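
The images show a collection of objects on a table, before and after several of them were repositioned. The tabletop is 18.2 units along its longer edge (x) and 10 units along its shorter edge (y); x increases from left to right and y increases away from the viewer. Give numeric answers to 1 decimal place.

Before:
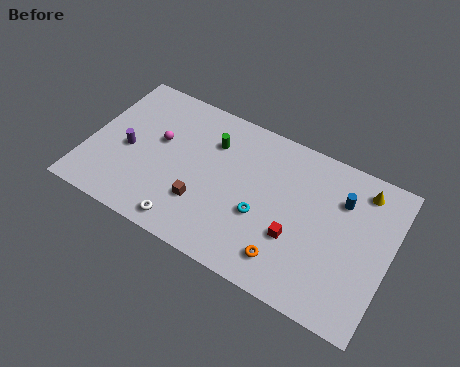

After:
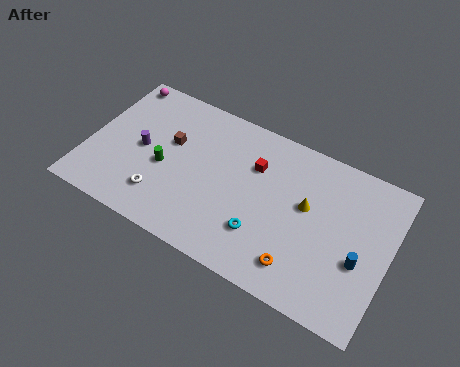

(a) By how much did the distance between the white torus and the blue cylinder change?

+1.4

They were about 10.5 units apart before and 11.9 after — 1.4 units further apart.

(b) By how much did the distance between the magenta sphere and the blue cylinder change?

+5.2

Before: roughly 11.1 units apart; after: 16.3. That's 5.2 units further apart.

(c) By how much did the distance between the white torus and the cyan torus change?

+1.1

They were about 5.0 units apart before and 6.1 after — 1.1 units further apart.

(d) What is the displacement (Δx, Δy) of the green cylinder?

(-2.5, -3.0)

From the two frames, the green cylinder sits at roughly (7.2, 7.3) before and (4.7, 4.3) after.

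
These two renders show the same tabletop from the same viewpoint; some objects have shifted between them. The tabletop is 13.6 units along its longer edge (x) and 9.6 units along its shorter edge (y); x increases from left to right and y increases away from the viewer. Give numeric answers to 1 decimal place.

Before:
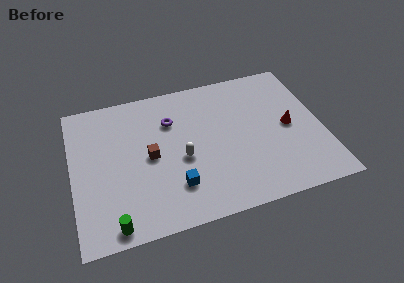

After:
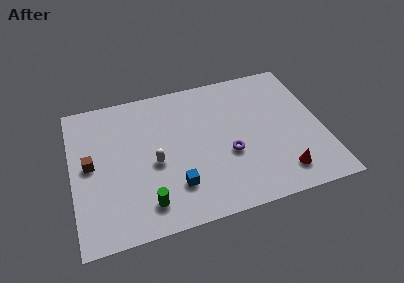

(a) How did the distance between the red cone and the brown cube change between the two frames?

+3.0

They were about 7.6 units apart before and 10.6 after — 3.0 units further apart.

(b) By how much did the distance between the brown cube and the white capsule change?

+1.7

They were about 1.8 units apart before and 3.5 after — 1.7 units further apart.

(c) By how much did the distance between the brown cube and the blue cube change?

+2.5

The distance was about 2.6 in the first image and 5.1 in the second, so they moved 2.5 units further apart.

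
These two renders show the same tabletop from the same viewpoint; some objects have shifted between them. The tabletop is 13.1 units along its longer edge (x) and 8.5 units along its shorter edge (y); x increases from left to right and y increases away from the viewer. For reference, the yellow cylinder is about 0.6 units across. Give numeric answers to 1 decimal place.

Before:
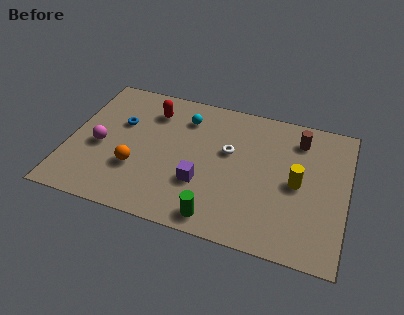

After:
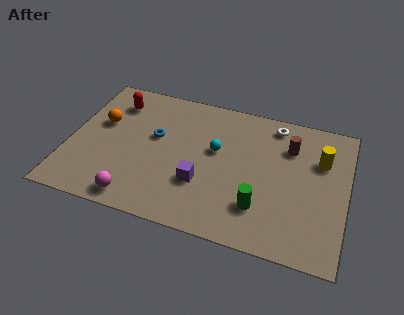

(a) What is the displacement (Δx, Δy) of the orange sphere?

(-1.9, 2.4)

From the two frames, the orange sphere sits at roughly (3.3, 2.8) before and (1.4, 5.2) after.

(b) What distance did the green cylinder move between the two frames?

2.2

From (7.3, 1.0) to (9.2, 2.2), the green cylinder covered √(1.9² + 1.2²) ≈ 2.2 units.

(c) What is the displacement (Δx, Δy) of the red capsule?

(-1.8, 0.1)

From the two frames, the red capsule sits at roughly (3.7, 6.6) before and (1.9, 6.7) after.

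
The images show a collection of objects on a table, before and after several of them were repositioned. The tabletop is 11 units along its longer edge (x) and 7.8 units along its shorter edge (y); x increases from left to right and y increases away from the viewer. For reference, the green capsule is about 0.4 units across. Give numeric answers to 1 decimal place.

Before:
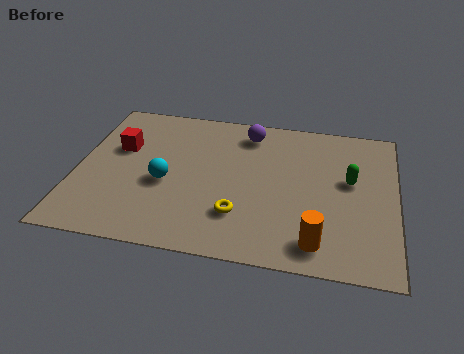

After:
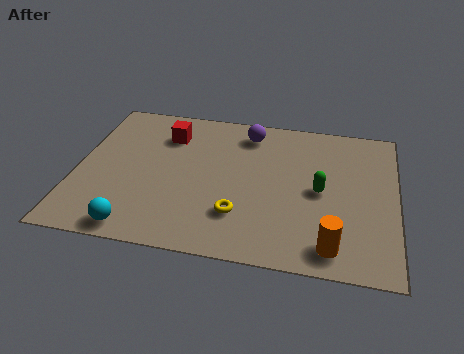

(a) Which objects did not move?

the yellow torus and the purple sphere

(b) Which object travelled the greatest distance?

the cyan sphere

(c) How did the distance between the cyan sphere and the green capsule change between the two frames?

+0.4

The distance was about 6.4 in the first image and 6.8 in the second, so they moved 0.4 units further apart.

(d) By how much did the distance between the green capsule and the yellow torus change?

-1.2

The distance was about 4.4 in the first image and 3.2 in the second, so they moved 1.2 units closer together.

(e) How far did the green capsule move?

1.2

The green capsule moved from about (9.4, 4.5) to (8.4, 3.8), a distance of √(1.0² + 0.7²) ≈ 1.2.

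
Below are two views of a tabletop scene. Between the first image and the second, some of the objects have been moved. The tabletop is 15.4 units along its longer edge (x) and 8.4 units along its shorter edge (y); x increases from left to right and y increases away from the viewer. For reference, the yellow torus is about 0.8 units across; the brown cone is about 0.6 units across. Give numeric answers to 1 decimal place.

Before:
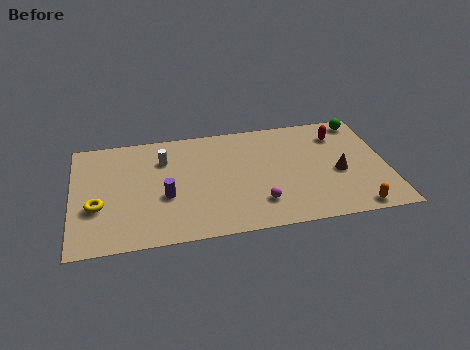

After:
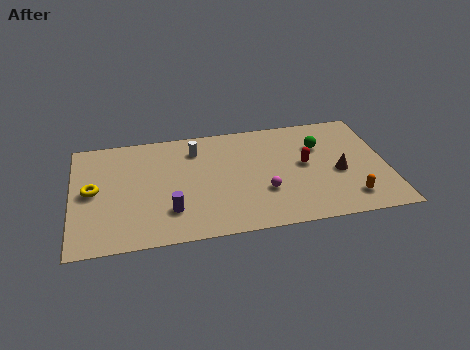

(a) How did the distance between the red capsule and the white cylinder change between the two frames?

-3.0

Before: roughly 8.7 units apart; after: 5.7. That's 3.0 units closer together.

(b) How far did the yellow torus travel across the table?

1.2

From (1.2, 3.1) to (1.0, 4.3), the yellow torus covered √(0.2² + 1.2²) ≈ 1.2 units.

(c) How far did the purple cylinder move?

1.1

From (4.5, 3.3) to (4.7, 2.2), the purple cylinder covered √(0.2² + 1.1²) ≈ 1.1 units.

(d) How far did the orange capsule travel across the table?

0.8

From (13.6, 0.8) to (13.4, 1.6), the orange capsule covered √(0.2² + 0.8²) ≈ 0.8 units.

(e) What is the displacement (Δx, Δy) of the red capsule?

(-1.8, -2.0)

From the two frames, the red capsule sits at roughly (13.2, 6.5) before and (11.4, 4.5) after.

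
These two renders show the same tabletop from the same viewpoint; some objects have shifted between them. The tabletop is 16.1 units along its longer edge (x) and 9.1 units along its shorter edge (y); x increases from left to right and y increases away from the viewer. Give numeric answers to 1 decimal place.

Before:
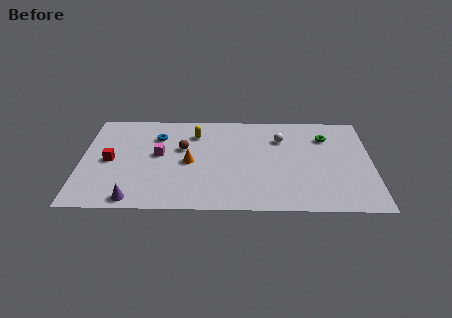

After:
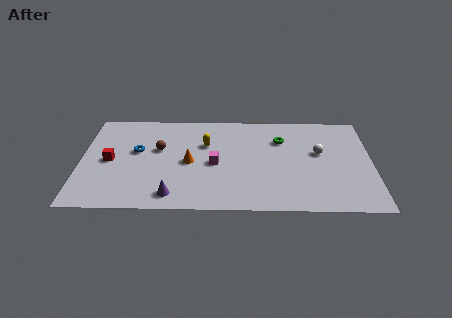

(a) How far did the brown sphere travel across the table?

1.3

The brown sphere was near (5.6, 5.6) before and (4.3, 5.5) after, so it travelled √(1.3² + 0.1²) ≈ 1.3 units.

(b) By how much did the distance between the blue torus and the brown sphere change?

-0.6

Before: roughly 1.8 units apart; after: 1.2. That's 0.6 units closer together.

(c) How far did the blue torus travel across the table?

1.8

From (4.2, 6.7) to (3.1, 5.3), the blue torus covered √(1.1² + 1.4²) ≈ 1.8 units.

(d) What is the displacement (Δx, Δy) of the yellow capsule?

(0.6, -1.0)

From the two frames, the yellow capsule sits at roughly (6.3, 7.0) before and (6.9, 6.0) after.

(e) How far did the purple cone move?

2.1

The purple cone moved from about (3.0, 0.9) to (5.1, 1.3), a distance of √(2.1² + 0.4²) ≈ 2.1.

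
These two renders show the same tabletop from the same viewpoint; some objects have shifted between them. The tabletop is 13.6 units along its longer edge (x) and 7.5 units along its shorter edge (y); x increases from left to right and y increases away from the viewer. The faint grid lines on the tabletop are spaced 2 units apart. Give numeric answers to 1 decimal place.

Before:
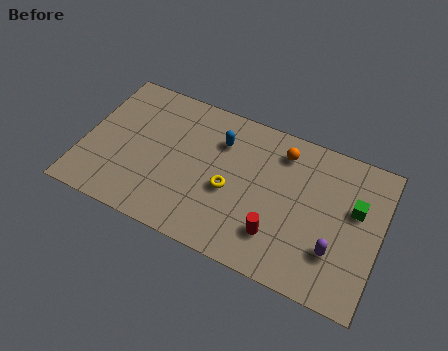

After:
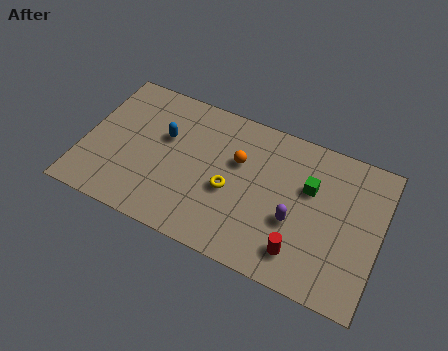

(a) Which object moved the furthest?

the blue capsule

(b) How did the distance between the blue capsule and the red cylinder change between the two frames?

+2.6

They were about 4.7 units apart before and 7.3 after — 2.6 units further apart.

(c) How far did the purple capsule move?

2.0

The purple capsule moved from about (11.7, 2.2) to (9.8, 2.9), a distance of √(1.9² + 0.7²) ≈ 2.0.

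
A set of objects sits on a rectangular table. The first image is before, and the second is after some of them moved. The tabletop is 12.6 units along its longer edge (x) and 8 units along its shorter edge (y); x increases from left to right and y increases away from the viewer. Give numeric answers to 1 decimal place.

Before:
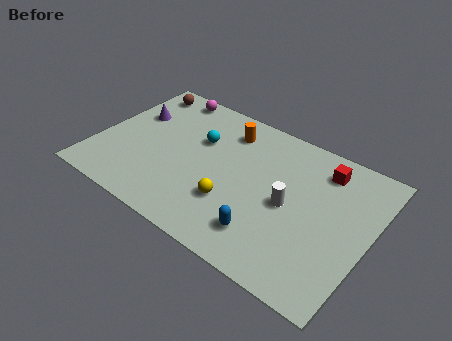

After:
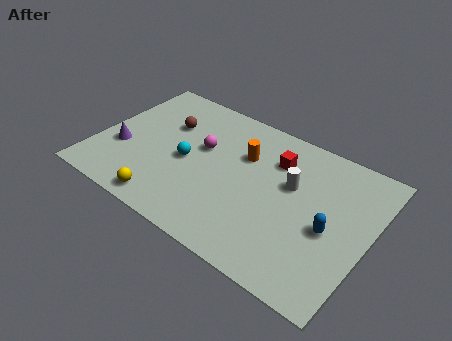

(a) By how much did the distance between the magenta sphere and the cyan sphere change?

-1.6

They were about 2.8 units apart before and 1.2 after — 1.6 units closer together.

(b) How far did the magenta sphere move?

3.3

The magenta sphere was near (2.5, 7.2) before and (4.7, 4.8) after, so it travelled √(2.2² + 2.4²) ≈ 3.3 units.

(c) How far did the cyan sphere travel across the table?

1.5

The cyan sphere moved from about (4.5, 5.2) to (4.2, 3.7), a distance of √(0.3² + 1.5²) ≈ 1.5.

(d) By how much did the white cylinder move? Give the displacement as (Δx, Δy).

(-0.1, 1.1)

From the two frames, the white cylinder sits at roughly (9.0, 3.8) before and (8.9, 4.9) after.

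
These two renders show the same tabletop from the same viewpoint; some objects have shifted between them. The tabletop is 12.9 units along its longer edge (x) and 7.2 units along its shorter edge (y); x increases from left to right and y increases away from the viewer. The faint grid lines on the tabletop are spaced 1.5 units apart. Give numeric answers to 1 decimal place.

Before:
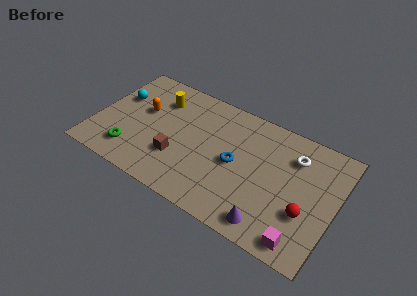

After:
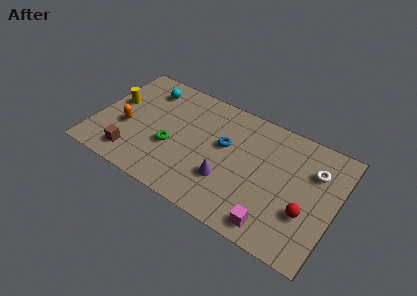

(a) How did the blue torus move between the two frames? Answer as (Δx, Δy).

(-0.7, 0.8)

The blue torus was at about (7.6, 3.5) and moved to about (6.9, 4.3).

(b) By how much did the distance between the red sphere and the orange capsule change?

+0.5

Before: roughly 9.3 units apart; after: 9.8. That's 0.5 units further apart.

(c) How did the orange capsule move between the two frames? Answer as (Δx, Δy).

(-0.7, -1.4)

The orange capsule was at about (2.4, 4.3) and moved to about (1.7, 2.9).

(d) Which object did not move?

the red sphere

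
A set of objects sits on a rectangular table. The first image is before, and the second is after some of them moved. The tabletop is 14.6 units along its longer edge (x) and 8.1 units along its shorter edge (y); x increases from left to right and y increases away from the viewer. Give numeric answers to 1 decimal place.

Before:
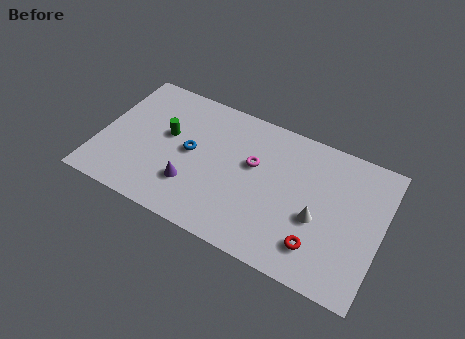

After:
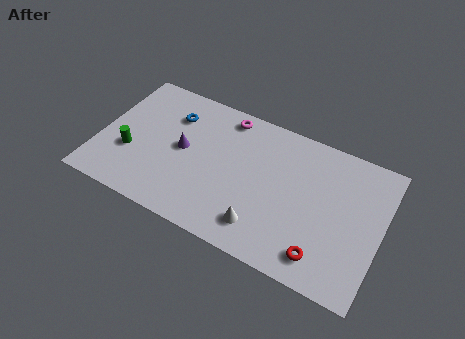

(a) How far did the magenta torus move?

2.8

The magenta torus moved from about (7.9, 4.9) to (6.2, 7.1), a distance of √(1.7² + 2.2²) ≈ 2.8.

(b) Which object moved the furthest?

the white cone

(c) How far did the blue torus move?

2.2

From (4.7, 4.2) to (3.5, 6.0), the blue torus covered √(1.2² + 1.8²) ≈ 2.2 units.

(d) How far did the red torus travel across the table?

0.5

The red torus moved from about (11.6, 1.8) to (11.9, 1.4), a distance of √(0.3² + 0.4²) ≈ 0.5.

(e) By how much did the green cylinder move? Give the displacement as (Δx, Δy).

(-1.7, -1.8)

The green cylinder was at about (3.4, 4.7) and moved to about (1.7, 2.9).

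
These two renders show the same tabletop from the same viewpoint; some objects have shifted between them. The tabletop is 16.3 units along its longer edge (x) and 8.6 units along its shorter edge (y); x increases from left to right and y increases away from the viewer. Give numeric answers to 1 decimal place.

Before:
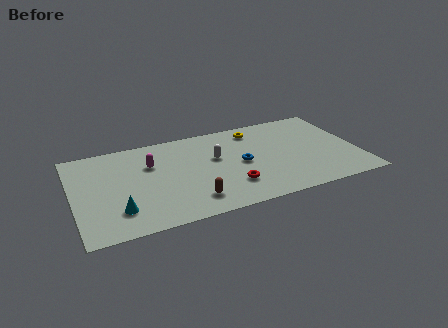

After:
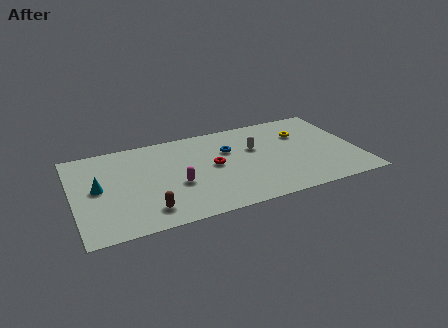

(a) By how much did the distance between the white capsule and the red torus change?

-0.3

They were about 3.0 units apart before and 2.7 after — 0.3 units closer together.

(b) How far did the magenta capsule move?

2.7

The magenta capsule was near (4.5, 5.8) before and (5.8, 3.4) after, so it travelled √(1.3² + 2.4²) ≈ 2.7 units.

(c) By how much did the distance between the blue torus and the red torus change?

-0.5

Before: roughly 2.1 units apart; after: 1.6. That's 0.5 units closer together.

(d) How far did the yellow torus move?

2.9

From (10.7, 7.2) to (13.3, 6.0), the yellow torus covered √(2.6² + 1.2²) ≈ 2.9 units.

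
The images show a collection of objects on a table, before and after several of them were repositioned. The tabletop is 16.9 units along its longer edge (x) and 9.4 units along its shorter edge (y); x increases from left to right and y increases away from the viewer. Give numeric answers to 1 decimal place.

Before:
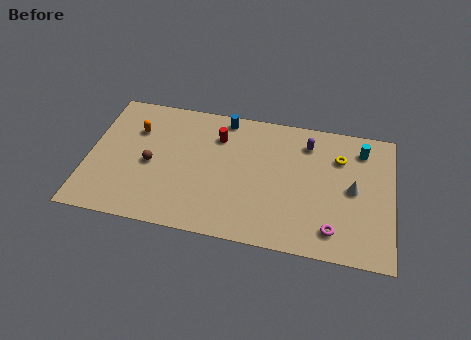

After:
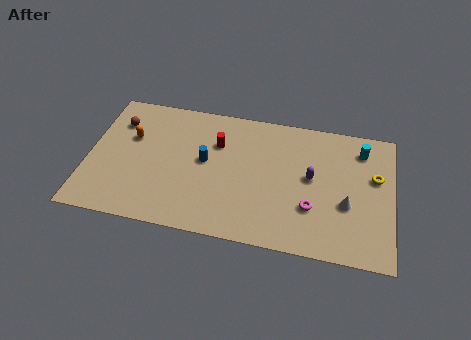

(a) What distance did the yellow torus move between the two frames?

2.2

The yellow torus was near (13.9, 6.8) before and (15.9, 5.8) after, so it travelled √(2.0² + 1.0²) ≈ 2.2 units.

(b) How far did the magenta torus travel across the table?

1.8

From (13.7, 1.7) to (12.5, 3.0), the magenta torus covered √(1.2² + 1.3²) ≈ 1.8 units.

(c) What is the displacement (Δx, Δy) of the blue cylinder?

(-0.9, -3.3)

From the two frames, the blue cylinder sits at roughly (7.4, 8.4) before and (6.5, 5.1) after.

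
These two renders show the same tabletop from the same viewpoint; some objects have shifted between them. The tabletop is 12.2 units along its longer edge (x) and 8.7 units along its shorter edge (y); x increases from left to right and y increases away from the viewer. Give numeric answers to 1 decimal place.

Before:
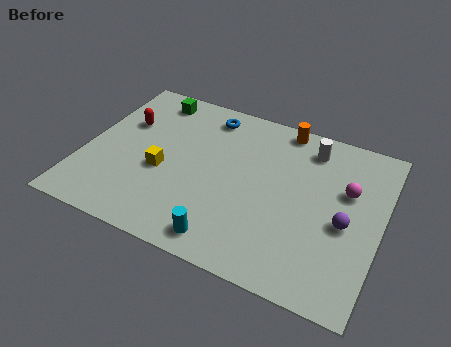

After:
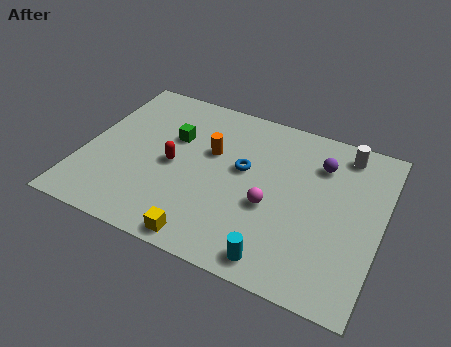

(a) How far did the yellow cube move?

3.6

From (3.3, 3.6) to (5.5, 0.8), the yellow cube covered √(2.2² + 2.8²) ≈ 3.6 units.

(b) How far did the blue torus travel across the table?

3.0

The blue torus was near (4.7, 7.4) before and (6.5, 5.0) after, so it travelled √(1.8² + 2.4²) ≈ 3.0 units.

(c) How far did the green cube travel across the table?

2.2

The green cube moved from about (2.3, 7.5) to (3.5, 5.6), a distance of √(1.2² + 1.9²) ≈ 2.2.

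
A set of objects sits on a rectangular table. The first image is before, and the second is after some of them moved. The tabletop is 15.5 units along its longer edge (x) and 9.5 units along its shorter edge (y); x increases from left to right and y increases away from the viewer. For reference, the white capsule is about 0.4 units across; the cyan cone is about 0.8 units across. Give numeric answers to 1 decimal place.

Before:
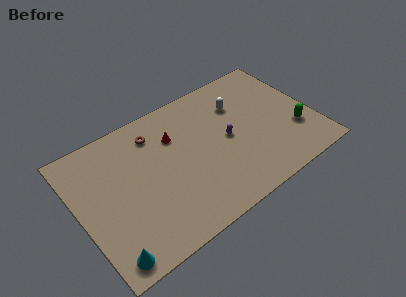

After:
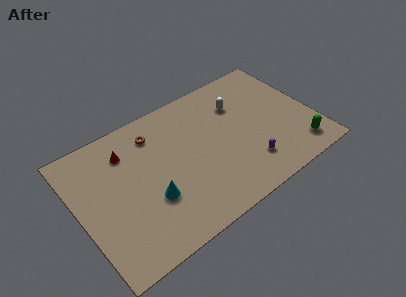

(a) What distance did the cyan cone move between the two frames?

3.9

From (1.2, 1.1) to (4.4, 3.3), the cyan cone covered √(3.2² + 2.2²) ≈ 3.9 units.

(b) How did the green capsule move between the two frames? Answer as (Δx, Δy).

(-0.1, -1.4)

The green capsule started near (14.1, 3.0) and ended near (14.0, 1.6).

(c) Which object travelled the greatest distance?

the cyan cone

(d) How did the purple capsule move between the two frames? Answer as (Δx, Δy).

(0.9, -2.5)

From the two frames, the purple capsule sits at roughly (9.8, 4.7) before and (10.7, 2.2) after.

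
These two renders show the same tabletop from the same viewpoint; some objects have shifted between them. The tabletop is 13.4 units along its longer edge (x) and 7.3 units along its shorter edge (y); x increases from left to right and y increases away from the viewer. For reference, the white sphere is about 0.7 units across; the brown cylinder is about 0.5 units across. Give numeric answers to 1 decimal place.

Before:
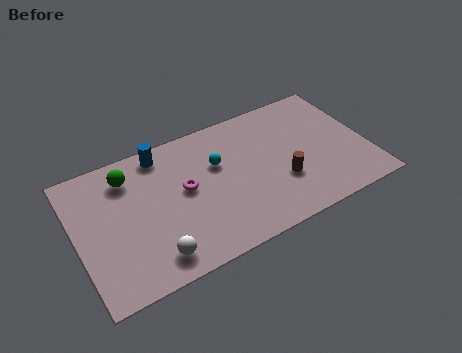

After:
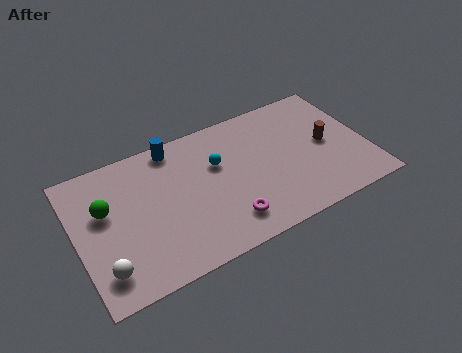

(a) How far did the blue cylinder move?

0.6

The blue cylinder was near (4.2, 6.4) before and (4.8, 6.5) after, so it travelled √(0.6² + 0.1²) ≈ 0.6 units.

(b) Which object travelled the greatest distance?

the magenta torus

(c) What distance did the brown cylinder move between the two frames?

2.6

From (9.3, 2.5) to (11.6, 3.7), the brown cylinder covered √(2.3² + 1.2²) ≈ 2.6 units.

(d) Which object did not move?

the cyan sphere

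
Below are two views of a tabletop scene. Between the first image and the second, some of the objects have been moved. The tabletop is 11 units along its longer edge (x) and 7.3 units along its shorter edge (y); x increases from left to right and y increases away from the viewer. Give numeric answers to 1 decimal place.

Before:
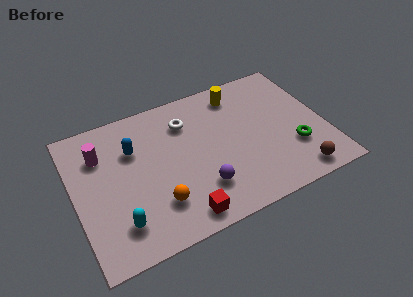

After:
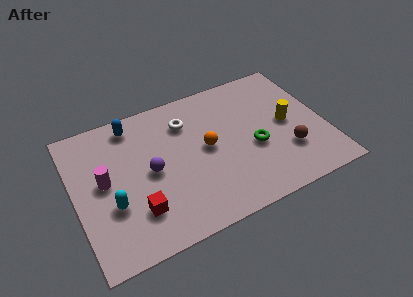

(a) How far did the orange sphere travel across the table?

3.1

From (3.4, 1.9) to (5.8, 3.8), the orange sphere covered √(2.4² + 1.9²) ≈ 3.1 units.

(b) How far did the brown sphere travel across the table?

1.3

The brown sphere was near (9.4, 0.9) before and (9.2, 2.2) after, so it travelled √(0.2² + 1.3²) ≈ 1.3 units.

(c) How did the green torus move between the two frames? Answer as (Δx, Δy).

(-1.7, 0.7)

The green torus started near (9.5, 2.3) and ended near (7.8, 3.0).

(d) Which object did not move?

the white torus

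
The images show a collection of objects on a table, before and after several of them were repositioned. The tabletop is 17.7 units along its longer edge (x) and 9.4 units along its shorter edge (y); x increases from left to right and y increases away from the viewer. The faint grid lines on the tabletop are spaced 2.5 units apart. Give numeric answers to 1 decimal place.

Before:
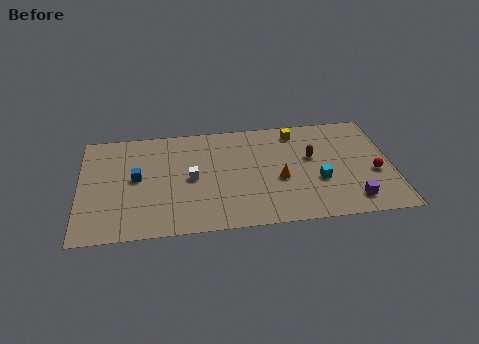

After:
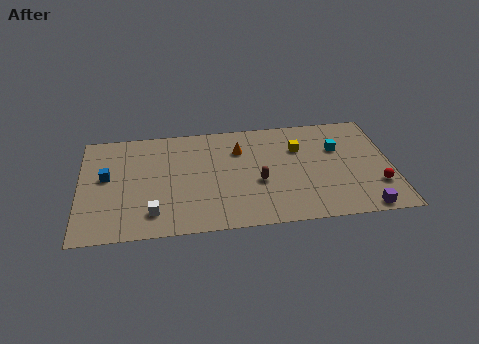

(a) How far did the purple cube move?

1.0

The purple cube moved from about (15.3, 1.6) to (15.9, 0.8), a distance of √(0.6² + 0.8²) ≈ 1.0.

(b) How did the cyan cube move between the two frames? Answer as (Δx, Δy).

(1.2, 2.7)

The cyan cube started near (13.5, 3.5) and ended near (14.7, 6.2).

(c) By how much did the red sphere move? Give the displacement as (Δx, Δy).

(0.1, -1.1)

The red sphere started near (16.7, 3.8) and ended near (16.8, 2.7).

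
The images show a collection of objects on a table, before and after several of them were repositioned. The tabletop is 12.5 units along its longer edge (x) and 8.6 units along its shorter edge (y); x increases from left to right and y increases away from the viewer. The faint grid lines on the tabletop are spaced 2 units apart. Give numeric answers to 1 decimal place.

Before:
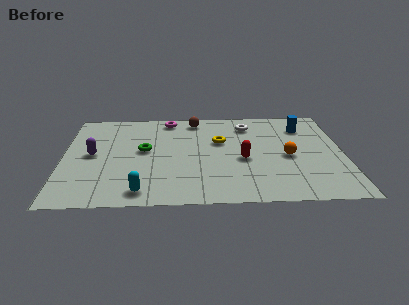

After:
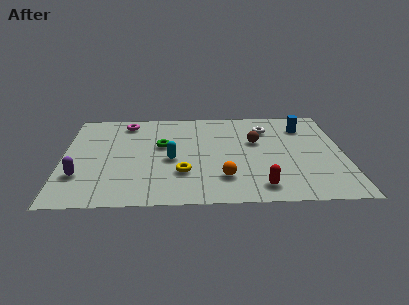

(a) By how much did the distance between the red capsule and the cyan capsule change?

-0.6

Before: roughly 5.2 units apart; after: 4.6. That's 0.6 units closer together.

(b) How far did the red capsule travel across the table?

2.5

The red capsule moved from about (8.0, 3.7) to (8.7, 1.3), a distance of √(0.7² + 2.4²) ≈ 2.5.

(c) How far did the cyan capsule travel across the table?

3.0

The cyan capsule was near (3.5, 1.1) before and (4.8, 3.8) after, so it travelled √(1.3² + 2.7²) ≈ 3.0 units.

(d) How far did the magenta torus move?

1.9

The magenta torus moved from about (4.7, 7.6) to (2.8, 7.3), a distance of √(1.9² + 0.3²) ≈ 1.9.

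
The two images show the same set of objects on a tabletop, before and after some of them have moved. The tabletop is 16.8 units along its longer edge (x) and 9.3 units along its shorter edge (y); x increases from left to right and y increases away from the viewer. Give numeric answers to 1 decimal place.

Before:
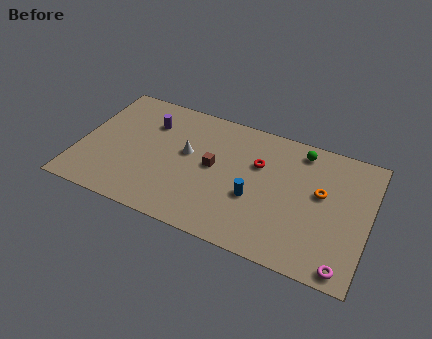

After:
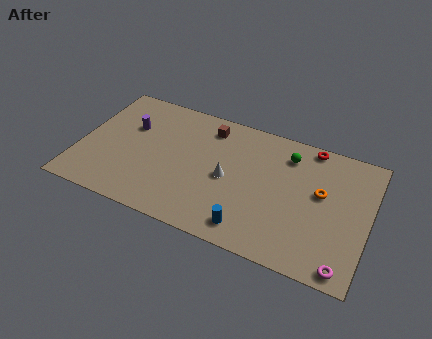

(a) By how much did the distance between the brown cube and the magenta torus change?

+2.0

Before: roughly 8.9 units apart; after: 10.9. That's 2.0 units further apart.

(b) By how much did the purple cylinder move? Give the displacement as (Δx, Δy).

(-1.1, -0.7)

The purple cylinder was at about (3.8, 6.8) and moved to about (2.7, 6.1).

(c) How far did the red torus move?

3.7

The red torus moved from about (10.3, 6.1) to (13.1, 8.5), a distance of √(2.8² + 2.4²) ≈ 3.7.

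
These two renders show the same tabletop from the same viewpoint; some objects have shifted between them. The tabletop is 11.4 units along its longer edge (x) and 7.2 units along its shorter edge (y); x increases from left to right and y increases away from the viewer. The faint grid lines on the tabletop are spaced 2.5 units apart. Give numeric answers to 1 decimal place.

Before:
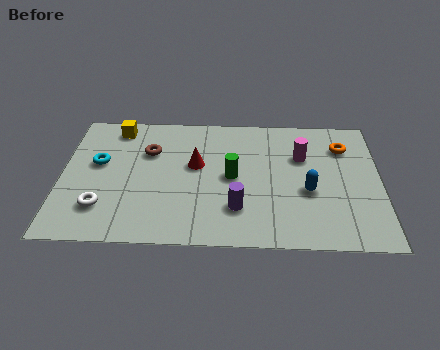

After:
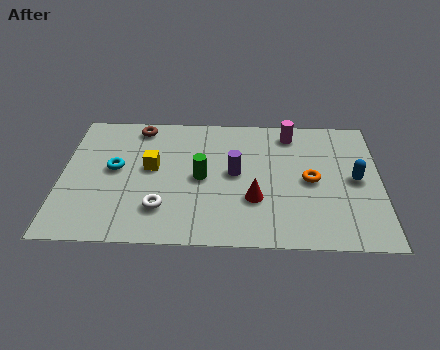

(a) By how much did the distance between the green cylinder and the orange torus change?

-0.5

Before: roughly 4.4 units apart; after: 3.9. That's 0.5 units closer together.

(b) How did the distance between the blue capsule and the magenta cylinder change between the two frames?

+1.5

They were about 1.9 units apart before and 3.4 after — 1.5 units further apart.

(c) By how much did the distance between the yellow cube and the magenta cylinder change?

-1.4

The distance was about 6.8 in the first image and 5.4 in the second, so they moved 1.4 units closer together.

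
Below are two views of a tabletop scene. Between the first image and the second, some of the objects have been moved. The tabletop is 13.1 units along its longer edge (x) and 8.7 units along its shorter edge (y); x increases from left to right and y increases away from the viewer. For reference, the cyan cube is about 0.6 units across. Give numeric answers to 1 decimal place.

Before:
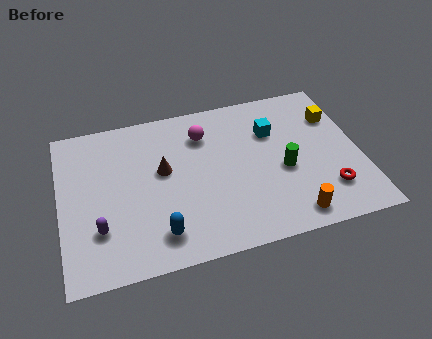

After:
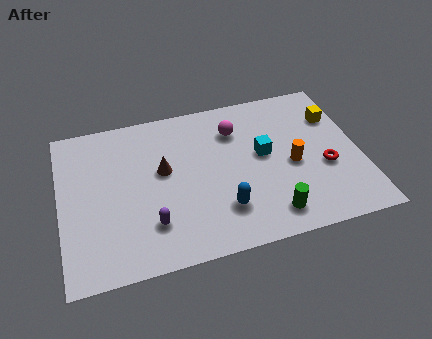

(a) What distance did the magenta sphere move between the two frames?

1.4

From (6.4, 6.6) to (7.8, 6.5), the magenta sphere covered √(1.4² + 0.1²) ≈ 1.4 units.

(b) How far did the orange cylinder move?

2.8

From (9.8, 1.1) to (10.1, 3.9), the orange cylinder covered √(0.3² + 2.8²) ≈ 2.8 units.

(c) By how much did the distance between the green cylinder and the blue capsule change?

-3.8

The distance was about 6.0 in the first image and 2.2 in the second, so they moved 3.8 units closer together.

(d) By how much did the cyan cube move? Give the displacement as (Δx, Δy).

(-0.5, -1.2)

The cyan cube was at about (9.4, 6.0) and moved to about (8.9, 4.8).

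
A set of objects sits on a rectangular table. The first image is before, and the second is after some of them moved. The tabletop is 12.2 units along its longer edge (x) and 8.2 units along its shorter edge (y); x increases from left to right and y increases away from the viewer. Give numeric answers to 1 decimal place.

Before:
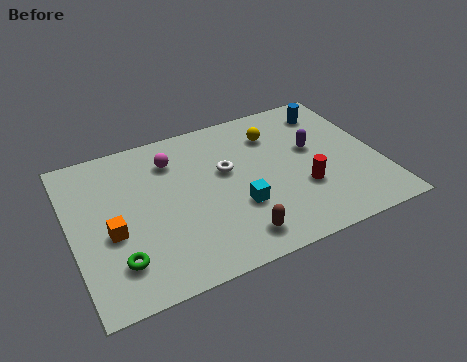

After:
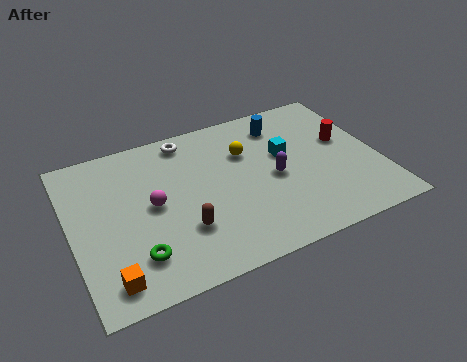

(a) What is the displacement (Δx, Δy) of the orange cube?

(-0.3, -2.2)

The orange cube was at about (1.5, 3.4) and moved to about (1.2, 1.2).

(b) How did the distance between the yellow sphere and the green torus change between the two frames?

-1.9

They were about 8.0 units apart before and 6.1 after — 1.9 units closer together.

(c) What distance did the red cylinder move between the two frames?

2.8

The red cylinder was near (9.0, 2.8) before and (11.0, 4.8) after, so it travelled √(2.0² + 2.0²) ≈ 2.8 units.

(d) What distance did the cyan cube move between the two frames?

3.0

The cyan cube moved from about (6.4, 2.8) to (8.6, 4.9), a distance of √(2.2² + 2.1²) ≈ 3.0.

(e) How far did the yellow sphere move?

1.3

The yellow sphere moved from about (8.3, 6.2) to (7.1, 5.6), a distance of √(1.2² + 0.6²) ≈ 1.3.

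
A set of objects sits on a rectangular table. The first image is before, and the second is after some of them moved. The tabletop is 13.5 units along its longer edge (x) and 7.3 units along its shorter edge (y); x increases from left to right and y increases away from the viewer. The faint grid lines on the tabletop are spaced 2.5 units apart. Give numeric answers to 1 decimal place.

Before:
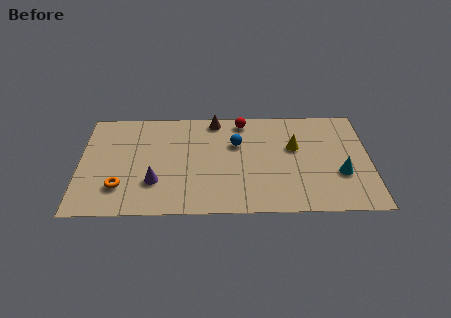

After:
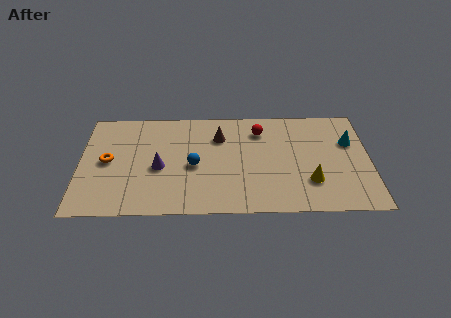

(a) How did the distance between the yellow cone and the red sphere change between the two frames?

+1.2

They were about 3.1 units apart before and 4.3 after — 1.2 units further apart.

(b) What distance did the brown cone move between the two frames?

1.2

The brown cone moved from about (6.3, 6.5) to (6.5, 5.3), a distance of √(0.2² + 1.2²) ≈ 1.2.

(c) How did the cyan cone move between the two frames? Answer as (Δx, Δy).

(0.5, 2.2)

From the two frames, the cyan cone sits at roughly (12.1, 2.6) before and (12.6, 4.8) after.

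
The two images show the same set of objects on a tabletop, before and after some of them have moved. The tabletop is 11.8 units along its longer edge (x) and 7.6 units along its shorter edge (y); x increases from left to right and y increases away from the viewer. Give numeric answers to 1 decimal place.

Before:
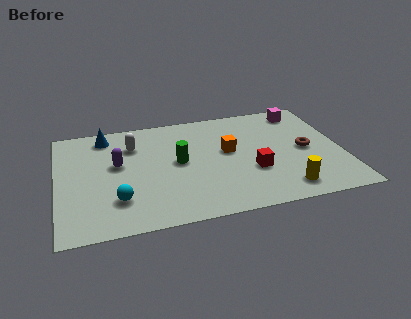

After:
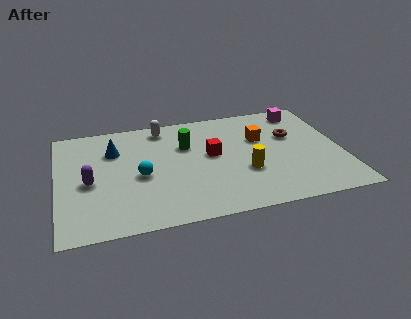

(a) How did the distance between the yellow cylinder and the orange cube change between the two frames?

-1.4

The distance was about 3.7 in the first image and 2.3 in the second, so they moved 1.4 units closer together.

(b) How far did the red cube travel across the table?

2.2

The red cube moved from about (8.0, 2.7) to (6.4, 4.2), a distance of √(1.6² + 1.5²) ≈ 2.2.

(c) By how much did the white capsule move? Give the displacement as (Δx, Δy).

(1.3, 1.0)

From the two frames, the white capsule sits at roughly (3.2, 5.6) before and (4.5, 6.6) after.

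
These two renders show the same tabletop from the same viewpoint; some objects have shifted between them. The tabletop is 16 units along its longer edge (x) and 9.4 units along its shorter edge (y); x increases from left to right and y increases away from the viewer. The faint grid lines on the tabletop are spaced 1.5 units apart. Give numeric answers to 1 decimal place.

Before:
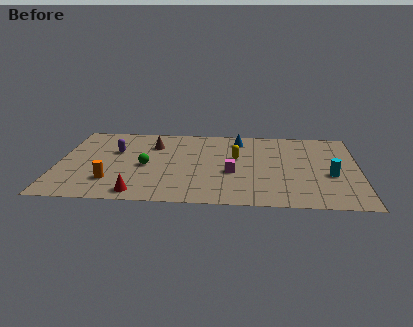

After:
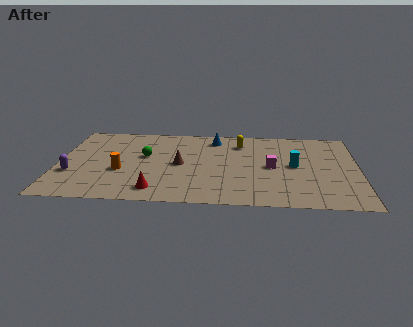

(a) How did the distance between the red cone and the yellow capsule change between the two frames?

+0.6

The distance was about 6.8 in the first image and 7.4 in the second, so they moved 0.6 units further apart.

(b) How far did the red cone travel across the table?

1.0

The red cone moved from about (4.4, 1.1) to (5.3, 1.5), a distance of √(0.9² + 0.4²) ≈ 1.0.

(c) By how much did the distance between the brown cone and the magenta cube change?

-0.4

The distance was about 5.3 in the first image and 4.9 in the second, so they moved 0.4 units closer together.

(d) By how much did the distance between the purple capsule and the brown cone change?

+3.7

Before: roughly 2.2 units apart; after: 5.9. That's 3.7 units further apart.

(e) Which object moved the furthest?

the purple capsule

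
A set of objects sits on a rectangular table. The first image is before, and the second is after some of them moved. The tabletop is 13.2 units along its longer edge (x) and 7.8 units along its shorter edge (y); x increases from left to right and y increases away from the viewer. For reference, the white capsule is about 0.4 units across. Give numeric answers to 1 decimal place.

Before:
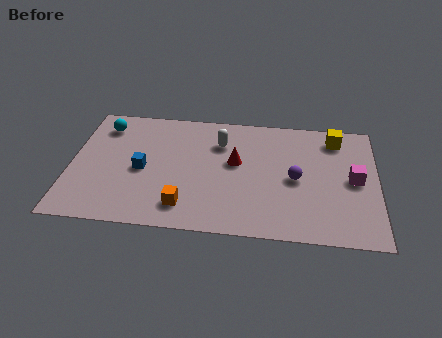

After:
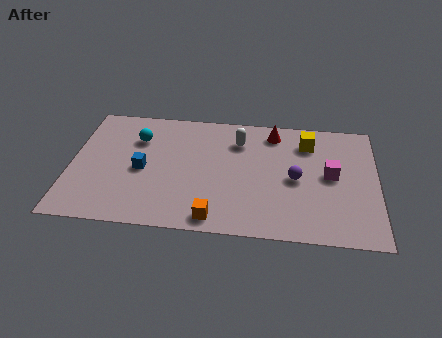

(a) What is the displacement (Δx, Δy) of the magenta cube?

(-1.0, 0.2)

The magenta cube started near (12.2, 3.9) and ended near (11.2, 4.1).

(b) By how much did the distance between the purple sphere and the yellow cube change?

-0.8

The distance was about 3.3 in the first image and 2.5 in the second, so they moved 0.8 units closer together.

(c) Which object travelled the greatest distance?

the red cone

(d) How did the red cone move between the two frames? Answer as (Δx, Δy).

(1.6, 2.1)

From the two frames, the red cone sits at roughly (7.1, 4.5) before and (8.7, 6.6) after.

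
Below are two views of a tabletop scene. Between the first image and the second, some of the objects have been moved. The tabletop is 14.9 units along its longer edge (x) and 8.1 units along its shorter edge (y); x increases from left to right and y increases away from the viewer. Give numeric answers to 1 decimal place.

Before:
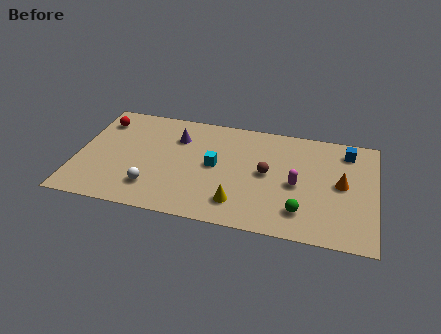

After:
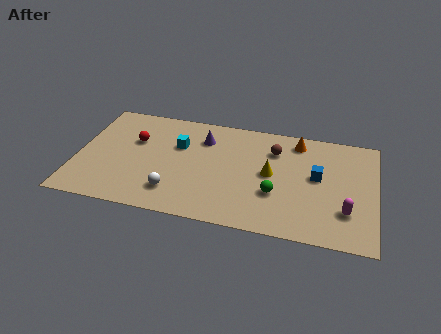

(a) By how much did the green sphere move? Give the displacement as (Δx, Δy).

(-1.3, 1.0)

The green sphere started near (11.3, 1.8) and ended near (10.0, 2.8).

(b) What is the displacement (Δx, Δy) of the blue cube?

(-1.4, -2.2)

From the two frames, the blue cube sits at roughly (13.4, 6.7) before and (12.0, 4.5) after.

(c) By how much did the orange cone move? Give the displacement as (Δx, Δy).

(-2.3, 2.7)

From the two frames, the orange cone sits at roughly (13.2, 4.2) before and (10.9, 6.9) after.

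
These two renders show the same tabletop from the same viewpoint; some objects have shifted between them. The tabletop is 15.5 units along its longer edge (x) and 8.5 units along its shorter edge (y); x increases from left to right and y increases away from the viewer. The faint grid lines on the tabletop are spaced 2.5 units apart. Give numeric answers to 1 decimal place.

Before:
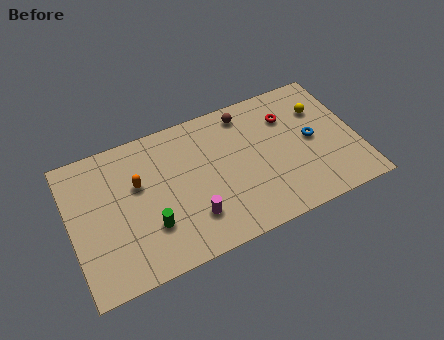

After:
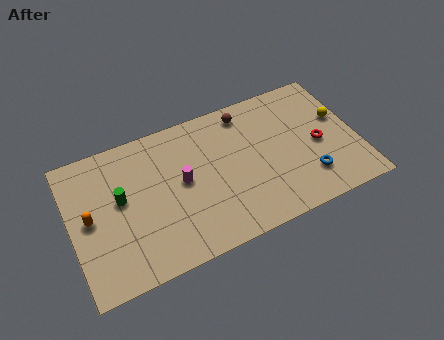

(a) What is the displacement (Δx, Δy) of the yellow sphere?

(0.9, -0.9)

From the two frames, the yellow sphere sits at roughly (13.8, 6.0) before and (14.7, 5.1) after.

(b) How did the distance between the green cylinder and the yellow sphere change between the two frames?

+1.7

They were about 10.3 units apart before and 12.0 after — 1.7 units further apart.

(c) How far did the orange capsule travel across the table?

2.9

The orange capsule was near (3.7, 5.3) before and (1.0, 4.3) after, so it travelled √(2.7² + 1.0²) ≈ 2.9 units.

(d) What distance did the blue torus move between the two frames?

2.3

The blue torus moved from about (13.1, 4.3) to (12.6, 2.1), a distance of √(0.5² + 2.2²) ≈ 2.3.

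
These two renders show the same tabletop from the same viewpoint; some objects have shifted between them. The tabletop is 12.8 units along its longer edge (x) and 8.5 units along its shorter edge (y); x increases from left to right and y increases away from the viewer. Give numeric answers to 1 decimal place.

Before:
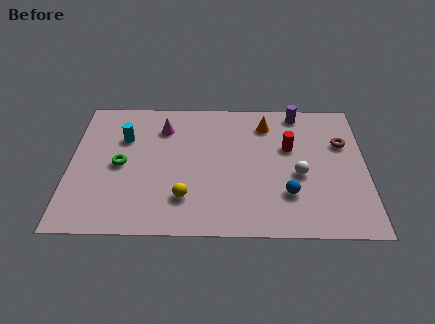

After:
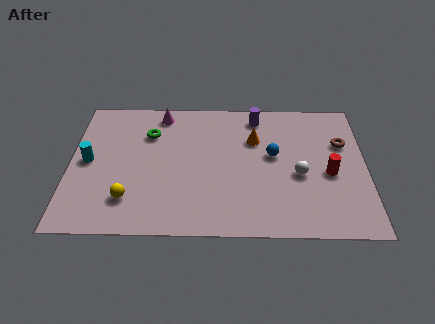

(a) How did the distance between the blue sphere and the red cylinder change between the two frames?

-0.3

The distance was about 2.9 in the first image and 2.6 in the second, so they moved 0.3 units closer together.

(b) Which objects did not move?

the brown torus and the white sphere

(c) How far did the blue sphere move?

2.5

The blue sphere was near (9.4, 2.4) before and (8.8, 4.8) after, so it travelled √(0.6² + 2.4²) ≈ 2.5 units.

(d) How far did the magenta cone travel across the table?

0.9

The magenta cone moved from about (4.0, 6.5) to (3.9, 7.4), a distance of √(0.1² + 0.9²) ≈ 0.9.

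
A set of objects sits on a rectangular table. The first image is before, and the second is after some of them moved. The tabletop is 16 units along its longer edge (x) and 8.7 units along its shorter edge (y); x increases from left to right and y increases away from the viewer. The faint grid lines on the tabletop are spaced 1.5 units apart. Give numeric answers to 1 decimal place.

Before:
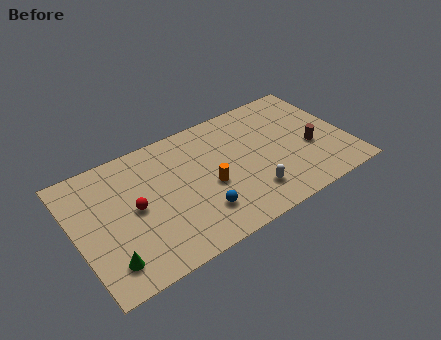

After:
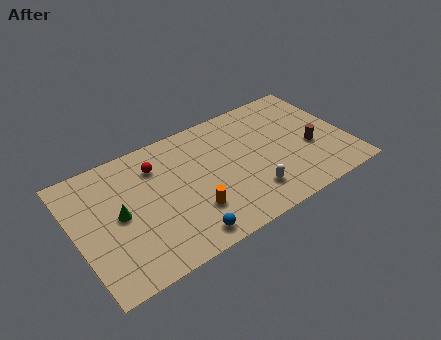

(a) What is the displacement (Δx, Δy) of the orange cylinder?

(-1.2, -1.2)

The orange cylinder started near (7.7, 3.7) and ended near (6.5, 2.5).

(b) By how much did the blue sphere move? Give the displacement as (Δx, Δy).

(-1.1, -1.1)

The blue sphere was at about (6.9, 2.2) and moved to about (5.8, 1.1).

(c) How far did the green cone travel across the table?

2.9

The green cone moved from about (1.5, 1.7) to (2.5, 4.4), a distance of √(1.0² + 2.7²) ≈ 2.9.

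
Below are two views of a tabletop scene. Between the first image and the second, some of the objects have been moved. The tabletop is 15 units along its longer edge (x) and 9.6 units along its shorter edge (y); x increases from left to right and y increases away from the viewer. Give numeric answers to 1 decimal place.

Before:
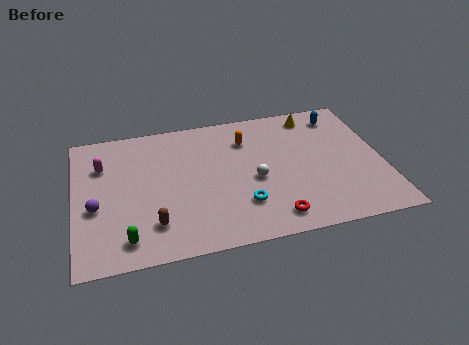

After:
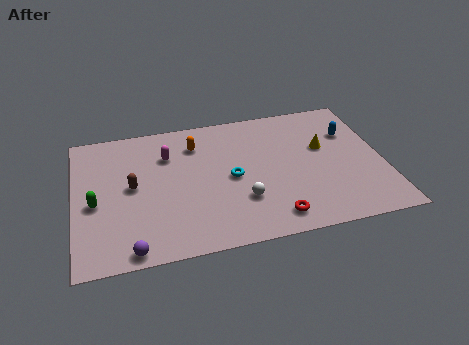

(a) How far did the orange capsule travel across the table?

2.5

The orange capsule was near (8.5, 7.2) before and (6.0, 7.4) after, so it travelled √(2.5² + 0.2²) ≈ 2.5 units.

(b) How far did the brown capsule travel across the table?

2.9

The brown capsule was near (3.7, 2.2) before and (2.8, 5.0) after, so it travelled √(0.9² + 2.8²) ≈ 2.9 units.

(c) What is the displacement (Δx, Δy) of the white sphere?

(-0.7, -1.3)

From the two frames, the white sphere sits at roughly (8.7, 4.2) before and (8.0, 2.9) after.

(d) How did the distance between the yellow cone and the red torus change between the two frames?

-2.1

Before: roughly 7.3 units apart; after: 5.2. That's 2.1 units closer together.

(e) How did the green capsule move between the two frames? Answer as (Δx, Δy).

(-1.4, 2.7)

The green capsule started near (2.4, 1.5) and ended near (1.0, 4.2).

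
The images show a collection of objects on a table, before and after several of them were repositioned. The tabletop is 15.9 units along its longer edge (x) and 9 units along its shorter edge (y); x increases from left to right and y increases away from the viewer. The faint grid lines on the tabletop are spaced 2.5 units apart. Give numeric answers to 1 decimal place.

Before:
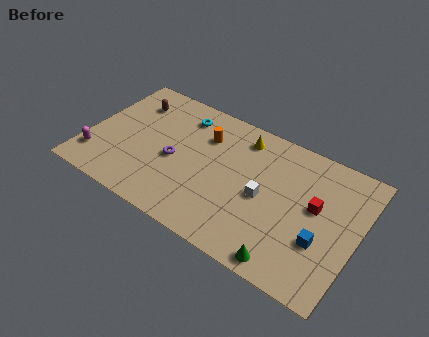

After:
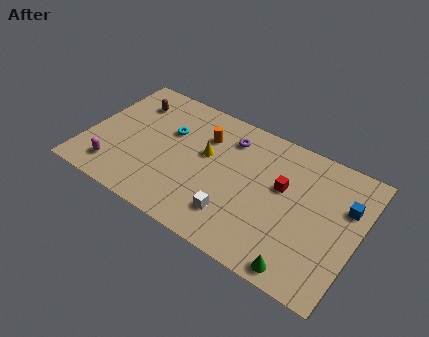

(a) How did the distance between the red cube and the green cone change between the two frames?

+0.5

They were about 4.3 units apart before and 4.8 after — 0.5 units further apart.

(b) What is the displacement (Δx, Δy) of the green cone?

(0.8, 0.0)

The green cone was at about (12.4, 0.9) and moved to about (13.2, 0.9).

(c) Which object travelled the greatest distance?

the purple torus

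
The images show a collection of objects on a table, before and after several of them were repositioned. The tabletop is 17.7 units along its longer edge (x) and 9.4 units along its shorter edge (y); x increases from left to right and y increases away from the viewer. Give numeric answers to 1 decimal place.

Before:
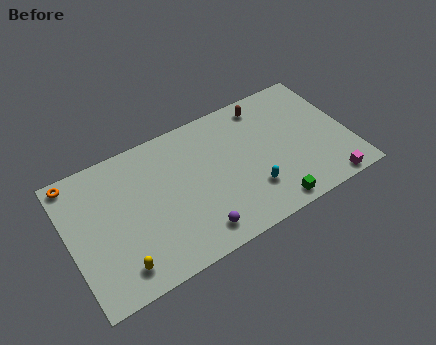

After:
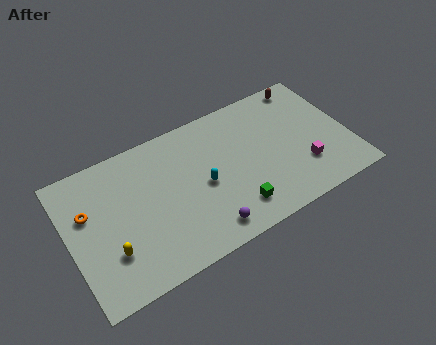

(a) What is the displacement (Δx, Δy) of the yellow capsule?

(-0.4, 1.2)

The yellow capsule started near (2.7, 1.6) and ended near (2.3, 2.8).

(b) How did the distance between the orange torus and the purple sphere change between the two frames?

-1.5

They were about 9.7 units apart before and 8.2 after — 1.5 units closer together.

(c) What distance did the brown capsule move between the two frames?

2.8

From (12.9, 8.1) to (15.7, 8.4), the brown capsule covered √(2.8² + 0.3²) ≈ 2.8 units.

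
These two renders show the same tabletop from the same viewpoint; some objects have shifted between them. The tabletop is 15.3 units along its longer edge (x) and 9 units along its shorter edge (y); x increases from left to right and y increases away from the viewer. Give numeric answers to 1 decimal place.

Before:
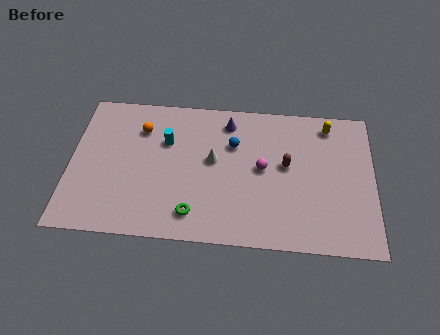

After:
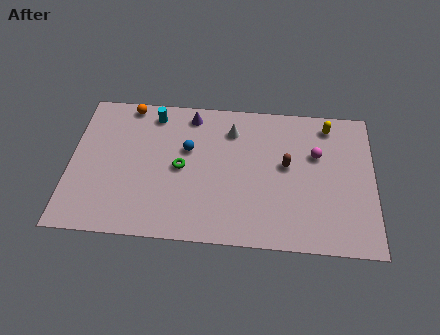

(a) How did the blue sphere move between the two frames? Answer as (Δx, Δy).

(-2.3, -0.5)

The blue sphere was at about (8.2, 6.1) and moved to about (5.9, 5.6).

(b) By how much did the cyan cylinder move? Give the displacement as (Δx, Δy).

(-0.7, 1.7)

The cyan cylinder was at about (4.8, 6.0) and moved to about (4.1, 7.7).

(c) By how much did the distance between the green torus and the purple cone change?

-2.7

They were about 6.1 units apart before and 3.4 after — 2.7 units closer together.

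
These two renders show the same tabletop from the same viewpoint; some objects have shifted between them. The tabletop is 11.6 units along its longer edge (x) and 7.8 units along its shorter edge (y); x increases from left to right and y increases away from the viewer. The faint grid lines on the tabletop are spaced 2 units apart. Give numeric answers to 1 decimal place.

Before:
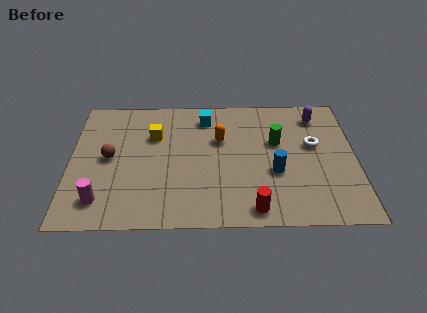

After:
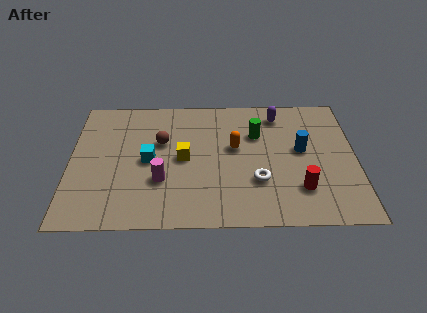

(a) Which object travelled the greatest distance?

the cyan cube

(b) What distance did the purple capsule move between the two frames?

1.6

The purple capsule was near (10.1, 6.4) before and (8.5, 6.5) after, so it travelled √(1.6² + 0.1²) ≈ 1.6 units.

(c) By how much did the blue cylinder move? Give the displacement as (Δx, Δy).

(1.1, 1.3)

From the two frames, the blue cylinder sits at roughly (8.3, 3.0) before and (9.4, 4.3) after.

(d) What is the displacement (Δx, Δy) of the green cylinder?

(-0.8, 0.5)

The green cylinder started near (8.4, 4.8) and ended near (7.6, 5.3).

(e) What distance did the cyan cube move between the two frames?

3.5

The cyan cube moved from about (5.5, 6.4) to (3.2, 3.8), a distance of √(2.3² + 2.6²) ≈ 3.5.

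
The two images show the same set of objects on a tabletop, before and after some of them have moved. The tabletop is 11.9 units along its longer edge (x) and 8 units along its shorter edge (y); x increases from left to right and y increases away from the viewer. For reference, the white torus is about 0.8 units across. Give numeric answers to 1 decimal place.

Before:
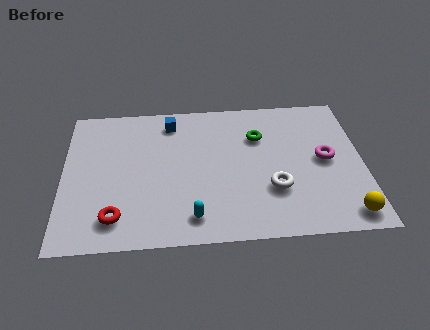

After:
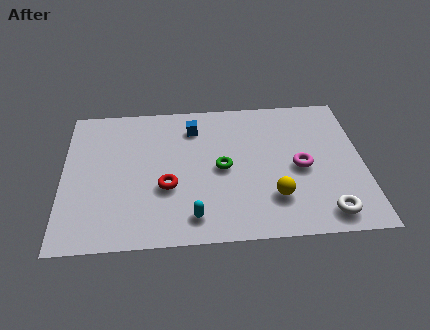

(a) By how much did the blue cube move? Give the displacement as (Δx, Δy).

(0.9, -0.4)

The blue cube was at about (4.3, 6.7) and moved to about (5.2, 6.3).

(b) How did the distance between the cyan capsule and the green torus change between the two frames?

-2.2

Before: roughly 5.1 units apart; after: 2.9. That's 2.2 units closer together.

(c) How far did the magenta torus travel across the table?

1.1

From (10.4, 4.1) to (9.4, 3.7), the magenta torus covered √(1.0² + 0.4²) ≈ 1.1 units.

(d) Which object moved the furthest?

the yellow sphere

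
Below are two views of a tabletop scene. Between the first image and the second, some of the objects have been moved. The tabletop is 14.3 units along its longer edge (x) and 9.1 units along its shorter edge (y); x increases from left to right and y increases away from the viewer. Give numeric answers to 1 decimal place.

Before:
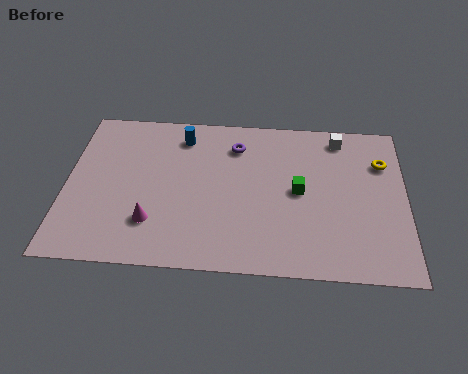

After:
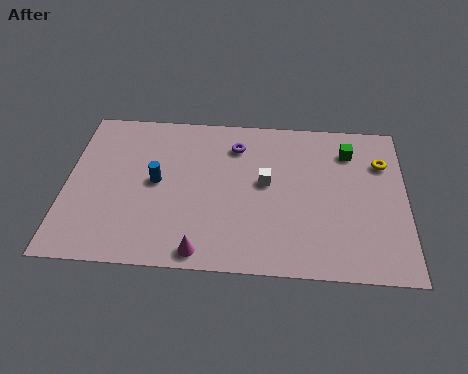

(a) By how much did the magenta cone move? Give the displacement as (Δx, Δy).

(2.1, -1.5)

The magenta cone started near (3.7, 2.4) and ended near (5.8, 0.9).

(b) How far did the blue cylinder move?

3.0

The blue cylinder moved from about (4.8, 7.5) to (3.8, 4.7), a distance of √(1.0² + 2.8²) ≈ 3.0.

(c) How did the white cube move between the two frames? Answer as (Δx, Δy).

(-3.1, -2.9)

From the two frames, the white cube sits at roughly (11.5, 7.9) before and (8.4, 5.0) after.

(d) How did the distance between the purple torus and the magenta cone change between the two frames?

+0.5

The distance was about 5.8 in the first image and 6.3 in the second, so they moved 0.5 units further apart.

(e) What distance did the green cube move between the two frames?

3.3

From (9.8, 4.6) to (11.9, 7.1), the green cube covered √(2.1² + 2.5²) ≈ 3.3 units.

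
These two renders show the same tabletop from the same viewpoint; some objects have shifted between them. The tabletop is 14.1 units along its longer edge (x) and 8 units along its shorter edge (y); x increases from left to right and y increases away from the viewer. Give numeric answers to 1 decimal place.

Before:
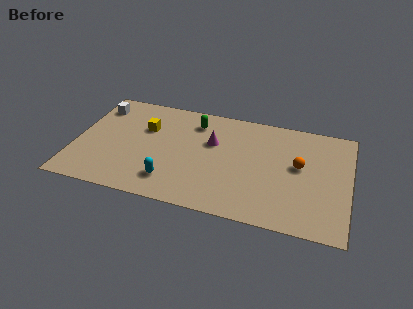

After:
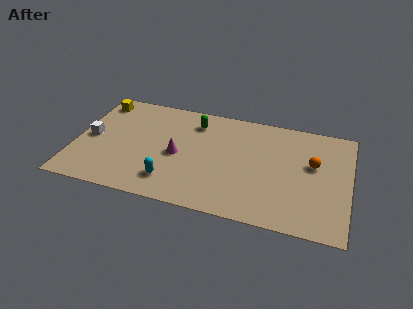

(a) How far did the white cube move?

2.5

From (0.9, 6.4) to (0.8, 3.9), the white cube covered √(0.1² + 2.5²) ≈ 2.5 units.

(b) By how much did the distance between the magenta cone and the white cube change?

-1.7

They were about 6.2 units apart before and 4.5 after — 1.7 units closer together.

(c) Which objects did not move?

the cyan capsule and the green capsule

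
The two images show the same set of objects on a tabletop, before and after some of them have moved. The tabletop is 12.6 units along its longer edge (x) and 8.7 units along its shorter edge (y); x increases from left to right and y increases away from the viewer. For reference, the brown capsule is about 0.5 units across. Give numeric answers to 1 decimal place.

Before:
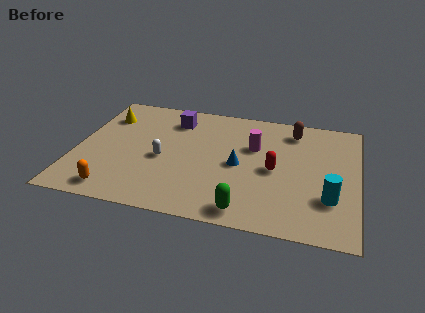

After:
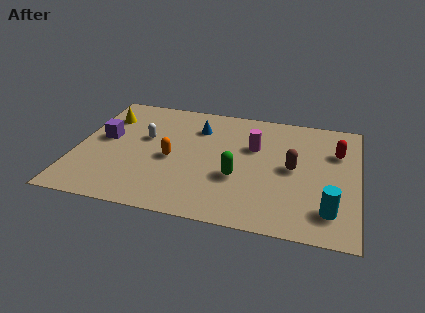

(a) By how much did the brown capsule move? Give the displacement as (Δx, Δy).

(0.1, -2.8)

From the two frames, the brown capsule sits at roughly (9.6, 7.2) before and (9.7, 4.4) after.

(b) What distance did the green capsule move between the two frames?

2.3

The green capsule moved from about (7.8, 1.0) to (7.3, 3.2), a distance of √(0.5² + 2.2²) ≈ 2.3.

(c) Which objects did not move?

the yellow cone and the magenta cylinder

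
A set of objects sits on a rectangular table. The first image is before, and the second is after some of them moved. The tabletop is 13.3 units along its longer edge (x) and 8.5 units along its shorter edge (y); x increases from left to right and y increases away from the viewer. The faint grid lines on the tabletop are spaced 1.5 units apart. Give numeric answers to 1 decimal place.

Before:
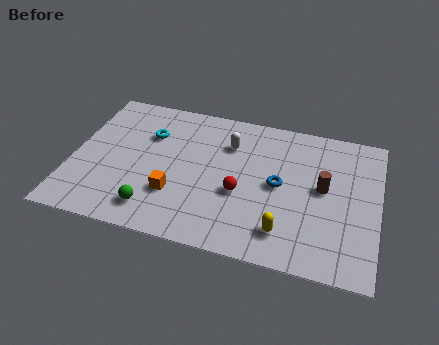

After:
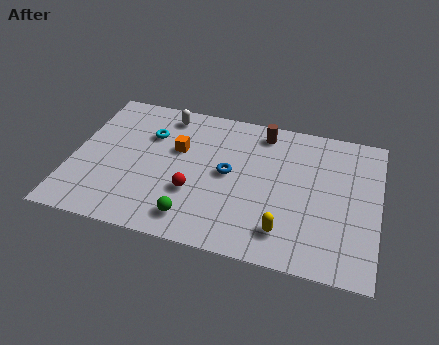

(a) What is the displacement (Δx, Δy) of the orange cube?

(-0.1, 2.7)

The orange cube was at about (4.6, 2.6) and moved to about (4.5, 5.3).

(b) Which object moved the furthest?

the brown cylinder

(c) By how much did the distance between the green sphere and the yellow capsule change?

-1.7

The distance was about 5.6 in the first image and 3.9 in the second, so they moved 1.7 units closer together.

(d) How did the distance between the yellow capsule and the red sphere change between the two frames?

+1.6

The distance was about 2.6 in the first image and 4.2 in the second, so they moved 1.6 units further apart.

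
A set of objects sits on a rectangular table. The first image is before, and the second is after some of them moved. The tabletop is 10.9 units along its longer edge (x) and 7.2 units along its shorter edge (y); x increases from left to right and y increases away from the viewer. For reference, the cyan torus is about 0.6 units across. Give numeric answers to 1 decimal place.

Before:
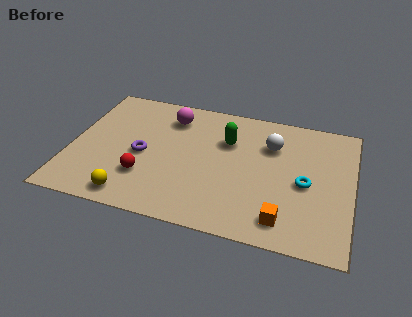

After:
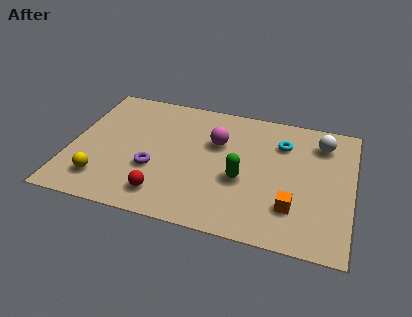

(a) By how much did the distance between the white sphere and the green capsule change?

+2.3

Before: roughly 1.7 units apart; after: 4.0. That's 2.3 units further apart.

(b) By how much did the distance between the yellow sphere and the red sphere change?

+1.1

They were about 1.3 units apart before and 2.4 after — 1.1 units further apart.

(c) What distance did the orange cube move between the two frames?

0.8

From (8.4, 1.2) to (8.7, 1.9), the orange cube covered √(0.3² + 0.7²) ≈ 0.8 units.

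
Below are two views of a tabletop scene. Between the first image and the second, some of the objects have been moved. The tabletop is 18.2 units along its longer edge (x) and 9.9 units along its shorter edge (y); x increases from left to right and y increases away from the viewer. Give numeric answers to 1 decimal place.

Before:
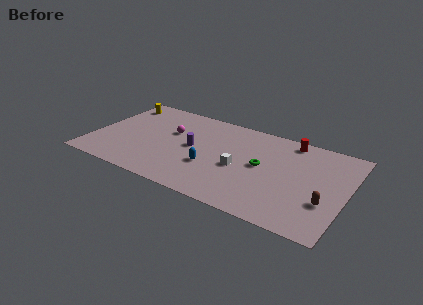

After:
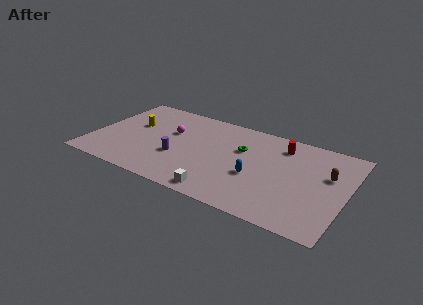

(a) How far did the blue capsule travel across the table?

3.2

The blue capsule moved from about (8.7, 3.5) to (11.9, 3.9), a distance of √(3.2² + 0.4²) ≈ 3.2.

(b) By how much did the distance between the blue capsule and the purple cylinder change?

+3.4

Before: roughly 2.2 units apart; after: 5.6. That's 3.4 units further apart.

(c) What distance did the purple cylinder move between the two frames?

1.7

The purple cylinder moved from about (7.2, 5.1) to (6.3, 3.6), a distance of √(0.9² + 1.5²) ≈ 1.7.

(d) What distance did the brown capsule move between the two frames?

2.9

The brown capsule was near (16.9, 3.3) before and (16.8, 6.2) after, so it travelled √(0.1² + 2.9²) ≈ 2.9 units.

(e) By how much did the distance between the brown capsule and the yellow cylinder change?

-2.3

They were about 16.4 units apart before and 14.1 after — 2.3 units closer together.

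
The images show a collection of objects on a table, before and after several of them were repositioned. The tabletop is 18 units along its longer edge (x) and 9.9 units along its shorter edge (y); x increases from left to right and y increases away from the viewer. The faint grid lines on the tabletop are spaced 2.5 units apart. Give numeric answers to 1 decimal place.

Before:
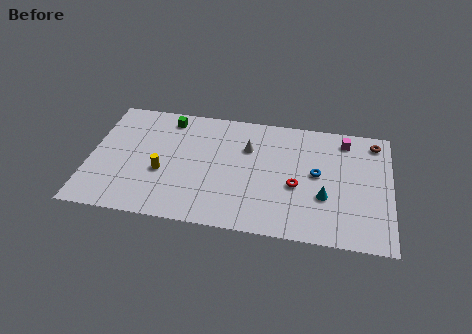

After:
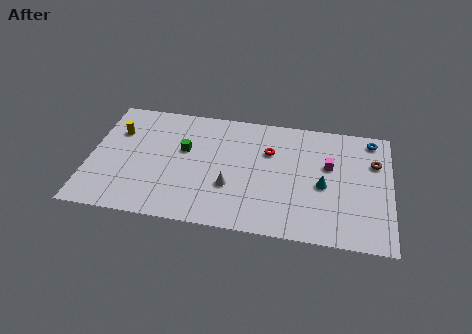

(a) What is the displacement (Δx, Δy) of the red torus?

(-1.7, 2.6)

The red torus started near (12.4, 4.1) and ended near (10.7, 6.7).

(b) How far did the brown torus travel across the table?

1.7

The brown torus moved from about (17.0, 8.5) to (17.0, 6.8), a distance of √(0.0² + 1.7²) ≈ 1.7.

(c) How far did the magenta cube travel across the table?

2.5

From (15.2, 8.4) to (14.3, 6.1), the magenta cube covered √(0.9² + 2.3²) ≈ 2.5 units.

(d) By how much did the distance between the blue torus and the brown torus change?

-2.8

Before: roughly 4.7 units apart; after: 1.9. That's 2.8 units closer together.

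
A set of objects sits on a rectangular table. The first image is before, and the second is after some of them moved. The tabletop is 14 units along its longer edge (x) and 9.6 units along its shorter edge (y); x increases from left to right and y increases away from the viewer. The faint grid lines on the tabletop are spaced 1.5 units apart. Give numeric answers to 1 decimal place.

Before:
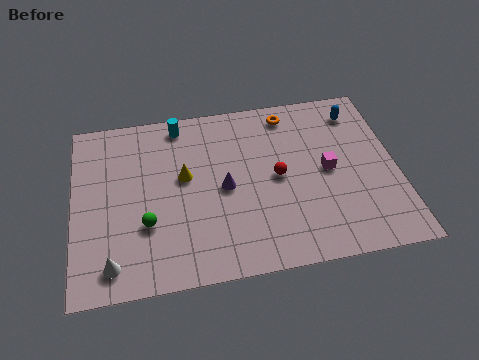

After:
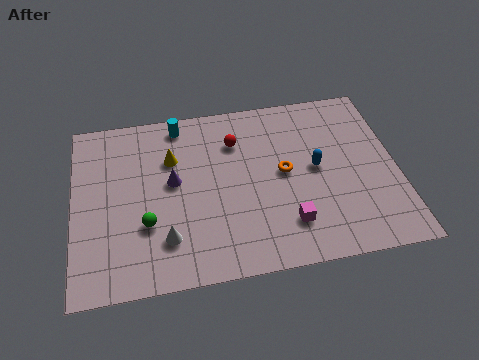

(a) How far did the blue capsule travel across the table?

3.5

The blue capsule moved from about (12.5, 7.9) to (10.5, 5.0), a distance of √(2.0² + 2.9²) ≈ 3.5.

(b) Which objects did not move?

the green sphere and the cyan cylinder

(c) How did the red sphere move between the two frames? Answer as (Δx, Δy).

(-1.7, 2.3)

The red sphere started near (8.8, 4.8) and ended near (7.1, 7.1).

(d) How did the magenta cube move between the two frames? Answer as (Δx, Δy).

(-1.9, -2.6)

From the two frames, the magenta cube sits at roughly (11.0, 4.8) before and (9.1, 2.2) after.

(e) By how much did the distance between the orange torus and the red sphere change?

-0.7

Before: roughly 3.6 units apart; after: 2.9. That's 0.7 units closer together.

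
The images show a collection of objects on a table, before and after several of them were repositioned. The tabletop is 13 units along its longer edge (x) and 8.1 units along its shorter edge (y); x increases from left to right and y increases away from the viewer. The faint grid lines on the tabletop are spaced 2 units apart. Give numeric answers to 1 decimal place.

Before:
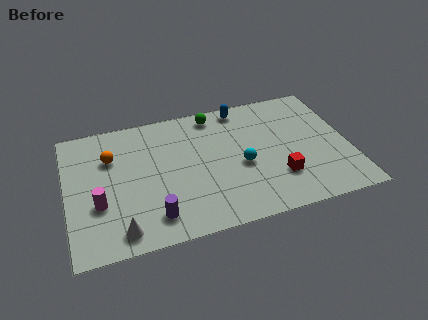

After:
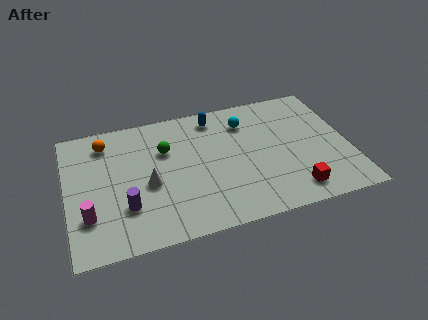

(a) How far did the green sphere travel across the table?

2.9

The green sphere was near (7.0, 7.1) before and (4.6, 5.4) after, so it travelled √(2.4² + 1.7²) ≈ 2.9 units.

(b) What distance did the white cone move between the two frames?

2.8

The white cone was near (2.3, 1.1) before and (3.7, 3.5) after, so it travelled √(1.4² + 2.4²) ≈ 2.8 units.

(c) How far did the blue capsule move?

1.3

The blue capsule was near (8.3, 7.2) before and (7.0, 6.9) after, so it travelled √(1.3² + 0.3²) ≈ 1.3 units.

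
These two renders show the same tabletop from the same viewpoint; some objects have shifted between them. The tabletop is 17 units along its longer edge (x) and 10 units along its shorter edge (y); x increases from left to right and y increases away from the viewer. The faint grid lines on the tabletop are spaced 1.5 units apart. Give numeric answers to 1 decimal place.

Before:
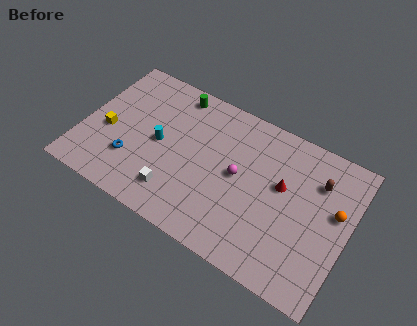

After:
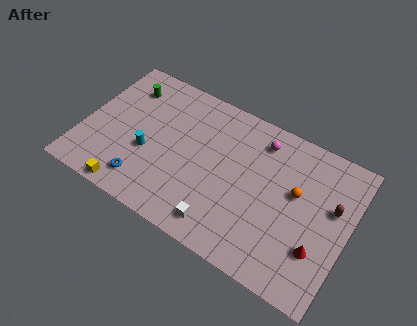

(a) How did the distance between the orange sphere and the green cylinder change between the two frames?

+0.4

They were about 11.2 units apart before and 11.6 after — 0.4 units further apart.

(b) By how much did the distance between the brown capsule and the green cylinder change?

+4.2

Before: roughly 9.6 units apart; after: 13.8. That's 4.2 units further apart.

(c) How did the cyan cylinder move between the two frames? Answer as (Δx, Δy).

(-0.6, -1.0)

The cyan cylinder was at about (4.9, 4.9) and moved to about (4.3, 3.9).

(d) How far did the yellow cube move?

3.9

The yellow cube moved from about (1.6, 4.2) to (3.6, 0.8), a distance of √(2.0² + 3.4²) ≈ 3.9.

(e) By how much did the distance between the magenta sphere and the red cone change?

+4.0

They were about 2.8 units apart before and 6.8 after — 4.0 units further apart.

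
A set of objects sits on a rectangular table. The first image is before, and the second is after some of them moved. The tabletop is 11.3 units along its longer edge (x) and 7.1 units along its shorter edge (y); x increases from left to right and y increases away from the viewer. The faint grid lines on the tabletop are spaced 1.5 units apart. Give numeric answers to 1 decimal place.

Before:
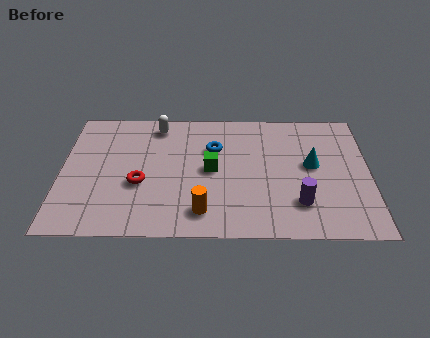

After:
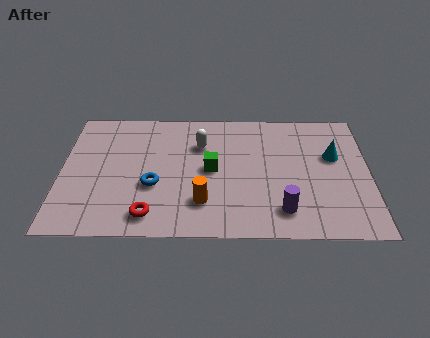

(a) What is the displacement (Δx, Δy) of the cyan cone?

(0.8, 0.5)

The cyan cone was at about (9.2, 3.9) and moved to about (10.0, 4.4).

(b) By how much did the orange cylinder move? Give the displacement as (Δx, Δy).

(0.0, 0.5)

The orange cylinder was at about (5.2, 1.3) and moved to about (5.2, 1.8).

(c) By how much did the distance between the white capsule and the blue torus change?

+0.4

Before: roughly 2.5 units apart; after: 2.9. That's 0.4 units further apart.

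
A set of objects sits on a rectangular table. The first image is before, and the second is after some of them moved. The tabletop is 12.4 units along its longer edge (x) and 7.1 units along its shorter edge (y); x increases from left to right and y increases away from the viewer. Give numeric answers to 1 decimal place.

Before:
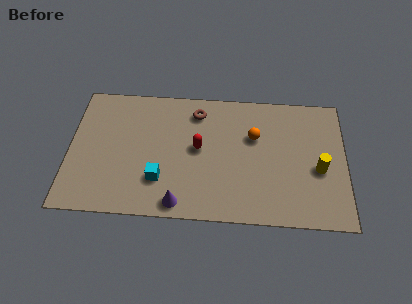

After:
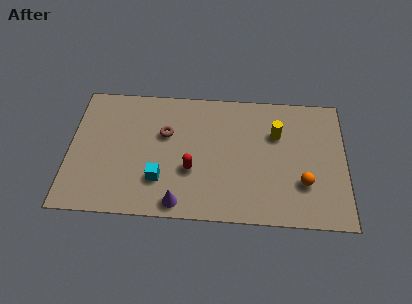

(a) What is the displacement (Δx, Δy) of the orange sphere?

(2.2, -2.4)

From the two frames, the orange sphere sits at roughly (8.3, 4.6) before and (10.5, 2.2) after.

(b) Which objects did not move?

the purple cone and the cyan cube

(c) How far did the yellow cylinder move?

2.6

The yellow cylinder moved from about (11.2, 3.0) to (9.3, 4.8), a distance of √(1.9² + 1.8²) ≈ 2.6.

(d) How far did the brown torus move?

1.9

The brown torus moved from about (5.7, 5.8) to (4.3, 4.5), a distance of √(1.4² + 1.3²) ≈ 1.9.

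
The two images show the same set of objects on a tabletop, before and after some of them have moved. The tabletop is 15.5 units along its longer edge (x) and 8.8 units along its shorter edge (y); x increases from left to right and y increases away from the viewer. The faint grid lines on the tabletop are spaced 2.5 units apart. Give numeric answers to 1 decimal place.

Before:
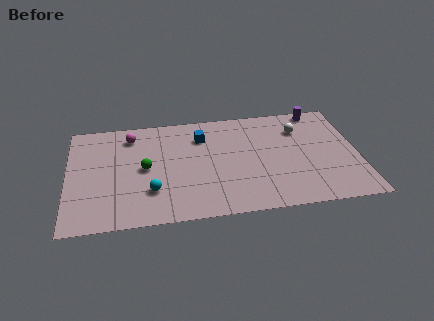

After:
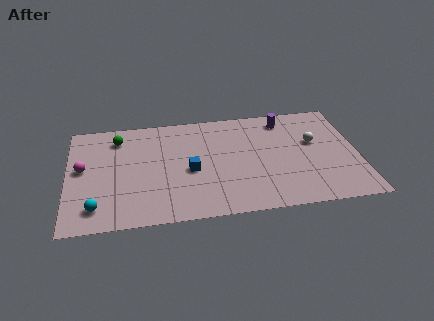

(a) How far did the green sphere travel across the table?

3.0

From (4.1, 4.4) to (2.7, 7.1), the green sphere covered √(1.4² + 2.7²) ≈ 3.0 units.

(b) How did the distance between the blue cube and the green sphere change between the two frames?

+1.2

The distance was about 3.8 in the first image and 5.0 in the second, so they moved 1.2 units further apart.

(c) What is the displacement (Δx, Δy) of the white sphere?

(0.7, -1.2)

From the two frames, the white sphere sits at roughly (12.5, 6.5) before and (13.2, 5.3) after.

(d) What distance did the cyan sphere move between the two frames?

3.0

From (4.4, 2.5) to (1.5, 1.6), the cyan sphere covered √(2.9² + 0.9²) ≈ 3.0 units.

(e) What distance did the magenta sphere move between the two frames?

3.5

The magenta sphere moved from about (3.4, 7.2) to (0.8, 4.8), a distance of √(2.6² + 2.4²) ≈ 3.5.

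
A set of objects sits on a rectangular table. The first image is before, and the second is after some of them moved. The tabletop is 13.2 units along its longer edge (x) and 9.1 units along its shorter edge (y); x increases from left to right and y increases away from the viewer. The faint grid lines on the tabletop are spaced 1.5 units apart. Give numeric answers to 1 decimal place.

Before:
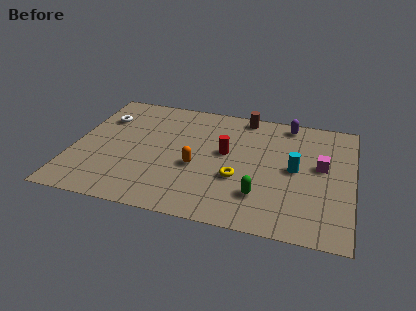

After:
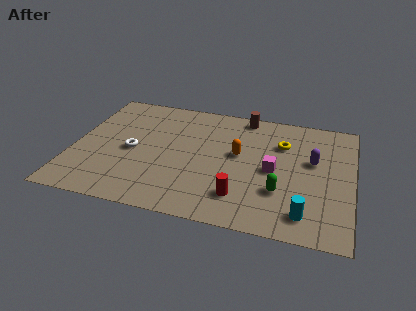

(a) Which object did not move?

the brown cylinder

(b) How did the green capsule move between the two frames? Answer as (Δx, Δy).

(0.9, 0.5)

The green capsule started near (9.0, 2.3) and ended near (9.9, 2.8).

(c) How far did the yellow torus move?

3.6

The yellow torus was near (7.9, 3.3) before and (9.8, 6.4) after, so it travelled √(1.9² + 3.1²) ≈ 3.6 units.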